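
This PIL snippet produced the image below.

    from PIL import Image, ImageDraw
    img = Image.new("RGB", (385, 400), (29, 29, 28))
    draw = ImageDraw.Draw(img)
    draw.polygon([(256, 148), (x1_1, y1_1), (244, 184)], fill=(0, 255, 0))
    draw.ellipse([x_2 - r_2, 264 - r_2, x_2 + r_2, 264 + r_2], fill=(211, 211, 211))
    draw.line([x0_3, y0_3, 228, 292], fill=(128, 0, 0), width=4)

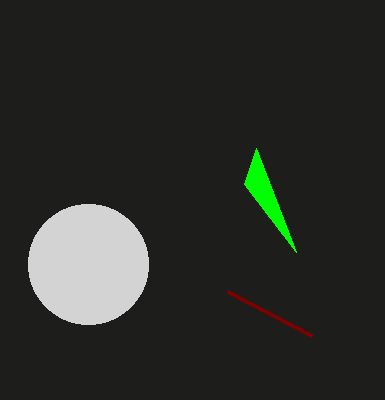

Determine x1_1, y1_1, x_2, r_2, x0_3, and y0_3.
x1_1 = 296, y1_1 = 252, x_2 = 88, r_2 = 60, x0_3 = 312, y0_3 = 336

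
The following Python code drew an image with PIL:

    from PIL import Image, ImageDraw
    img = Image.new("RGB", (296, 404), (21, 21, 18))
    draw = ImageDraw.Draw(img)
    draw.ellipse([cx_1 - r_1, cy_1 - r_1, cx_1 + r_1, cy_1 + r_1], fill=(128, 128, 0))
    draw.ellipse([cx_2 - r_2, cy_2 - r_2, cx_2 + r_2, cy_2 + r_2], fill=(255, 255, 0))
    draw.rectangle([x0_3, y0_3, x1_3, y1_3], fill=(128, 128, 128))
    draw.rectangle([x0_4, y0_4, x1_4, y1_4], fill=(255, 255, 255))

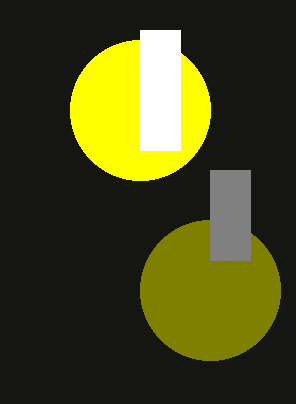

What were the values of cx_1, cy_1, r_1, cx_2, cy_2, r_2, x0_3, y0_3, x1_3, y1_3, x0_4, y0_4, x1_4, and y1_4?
cx_1 = 210, cy_1 = 290, r_1 = 70, cx_2 = 140, cy_2 = 110, r_2 = 70, x0_3 = 210, y0_3 = 170, x1_3 = 250, y1_3 = 260, x0_4 = 140, y0_4 = 30, x1_4 = 180, y1_4 = 150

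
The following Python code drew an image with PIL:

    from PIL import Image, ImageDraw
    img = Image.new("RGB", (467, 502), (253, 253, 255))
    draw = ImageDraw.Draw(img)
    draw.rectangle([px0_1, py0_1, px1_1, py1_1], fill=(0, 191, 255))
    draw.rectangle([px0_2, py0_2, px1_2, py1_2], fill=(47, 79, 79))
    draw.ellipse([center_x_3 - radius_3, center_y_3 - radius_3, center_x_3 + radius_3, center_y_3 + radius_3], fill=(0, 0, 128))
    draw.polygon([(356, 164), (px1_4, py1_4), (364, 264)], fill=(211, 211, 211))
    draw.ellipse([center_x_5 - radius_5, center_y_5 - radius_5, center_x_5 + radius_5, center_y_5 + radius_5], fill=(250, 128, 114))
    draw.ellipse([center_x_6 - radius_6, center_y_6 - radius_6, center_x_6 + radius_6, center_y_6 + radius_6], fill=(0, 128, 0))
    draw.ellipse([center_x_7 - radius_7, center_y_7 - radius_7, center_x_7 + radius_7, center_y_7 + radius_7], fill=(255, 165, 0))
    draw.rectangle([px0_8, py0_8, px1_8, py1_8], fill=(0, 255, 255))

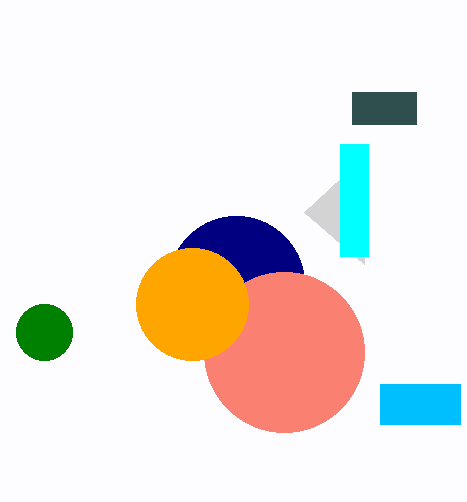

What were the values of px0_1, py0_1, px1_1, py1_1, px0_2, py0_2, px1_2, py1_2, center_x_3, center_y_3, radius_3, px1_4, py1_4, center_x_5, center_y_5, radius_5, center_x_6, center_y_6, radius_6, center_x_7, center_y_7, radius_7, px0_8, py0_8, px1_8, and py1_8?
px0_1 = 380
py0_1 = 384
px1_1 = 460
py1_1 = 424
px0_2 = 352
py0_2 = 92
px1_2 = 416
py1_2 = 124
center_x_3 = 236
center_y_3 = 284
radius_3 = 68
px1_4 = 304
py1_4 = 212
center_x_5 = 284
center_y_5 = 352
radius_5 = 80
center_x_6 = 44
center_y_6 = 332
radius_6 = 28
center_x_7 = 192
center_y_7 = 304
radius_7 = 56
px0_8 = 340
py0_8 = 144
px1_8 = 368
py1_8 = 256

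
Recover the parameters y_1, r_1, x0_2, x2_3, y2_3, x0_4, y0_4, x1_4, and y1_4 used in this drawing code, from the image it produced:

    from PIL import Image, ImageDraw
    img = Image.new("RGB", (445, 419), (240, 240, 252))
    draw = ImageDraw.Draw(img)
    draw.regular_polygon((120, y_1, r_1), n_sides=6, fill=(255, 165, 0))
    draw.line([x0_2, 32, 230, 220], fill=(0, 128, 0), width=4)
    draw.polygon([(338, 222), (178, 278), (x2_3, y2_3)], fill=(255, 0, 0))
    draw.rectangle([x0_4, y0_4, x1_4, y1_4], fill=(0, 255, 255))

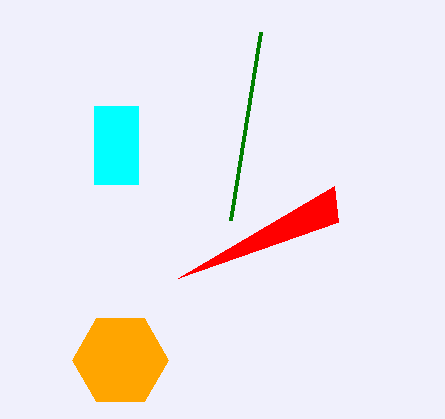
y_1 = 360; r_1 = 48; x0_2 = 260; x2_3 = 334; y2_3 = 186; x0_4 = 94; y0_4 = 106; x1_4 = 138; y1_4 = 184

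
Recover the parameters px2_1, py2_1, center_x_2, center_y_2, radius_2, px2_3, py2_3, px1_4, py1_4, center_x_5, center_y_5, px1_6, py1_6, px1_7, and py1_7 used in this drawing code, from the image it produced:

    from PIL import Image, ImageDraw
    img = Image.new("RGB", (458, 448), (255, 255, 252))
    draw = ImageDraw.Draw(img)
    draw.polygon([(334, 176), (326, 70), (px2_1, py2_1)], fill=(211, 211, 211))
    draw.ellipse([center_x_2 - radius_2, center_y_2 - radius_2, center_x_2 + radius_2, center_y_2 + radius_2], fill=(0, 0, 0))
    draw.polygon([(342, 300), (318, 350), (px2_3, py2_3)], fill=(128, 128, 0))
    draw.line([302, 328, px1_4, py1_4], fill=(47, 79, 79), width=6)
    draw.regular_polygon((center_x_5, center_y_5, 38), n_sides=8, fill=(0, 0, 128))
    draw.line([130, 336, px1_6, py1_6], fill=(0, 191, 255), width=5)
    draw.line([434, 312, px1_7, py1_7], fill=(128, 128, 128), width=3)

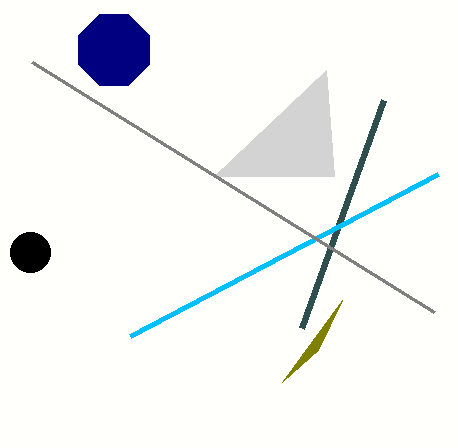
px2_1 = 214
py2_1 = 176
center_x_2 = 30
center_y_2 = 252
radius_2 = 20
px2_3 = 282
py2_3 = 382
px1_4 = 384
py1_4 = 100
center_x_5 = 114
center_y_5 = 50
px1_6 = 438
py1_6 = 174
px1_7 = 32
py1_7 = 62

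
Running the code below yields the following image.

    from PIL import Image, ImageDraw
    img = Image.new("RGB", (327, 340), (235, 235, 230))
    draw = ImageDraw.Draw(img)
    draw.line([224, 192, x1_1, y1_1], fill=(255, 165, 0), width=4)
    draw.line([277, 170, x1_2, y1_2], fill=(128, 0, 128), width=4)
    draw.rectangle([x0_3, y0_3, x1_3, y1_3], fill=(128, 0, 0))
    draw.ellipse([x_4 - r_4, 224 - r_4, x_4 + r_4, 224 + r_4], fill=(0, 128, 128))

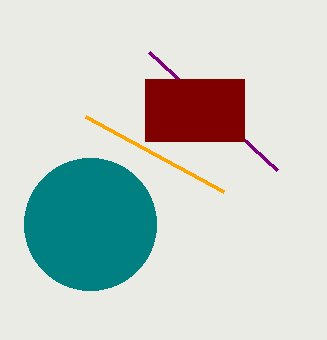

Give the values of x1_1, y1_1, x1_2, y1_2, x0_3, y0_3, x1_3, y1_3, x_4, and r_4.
x1_1 = 86, y1_1 = 117, x1_2 = 149, y1_2 = 52, x0_3 = 145, y0_3 = 79, x1_3 = 244, y1_3 = 141, x_4 = 90, r_4 = 66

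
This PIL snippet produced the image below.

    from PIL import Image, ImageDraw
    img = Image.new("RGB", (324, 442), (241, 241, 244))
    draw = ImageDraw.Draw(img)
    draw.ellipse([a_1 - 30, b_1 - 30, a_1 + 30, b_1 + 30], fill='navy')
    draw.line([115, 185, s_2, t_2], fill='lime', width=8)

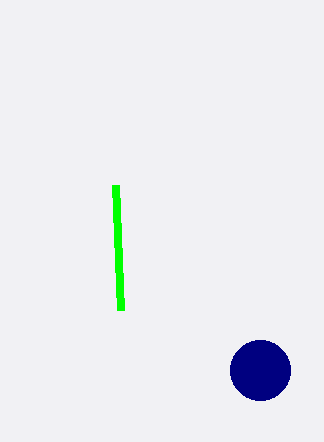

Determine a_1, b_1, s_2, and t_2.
a_1 = 260
b_1 = 370
s_2 = 120
t_2 = 310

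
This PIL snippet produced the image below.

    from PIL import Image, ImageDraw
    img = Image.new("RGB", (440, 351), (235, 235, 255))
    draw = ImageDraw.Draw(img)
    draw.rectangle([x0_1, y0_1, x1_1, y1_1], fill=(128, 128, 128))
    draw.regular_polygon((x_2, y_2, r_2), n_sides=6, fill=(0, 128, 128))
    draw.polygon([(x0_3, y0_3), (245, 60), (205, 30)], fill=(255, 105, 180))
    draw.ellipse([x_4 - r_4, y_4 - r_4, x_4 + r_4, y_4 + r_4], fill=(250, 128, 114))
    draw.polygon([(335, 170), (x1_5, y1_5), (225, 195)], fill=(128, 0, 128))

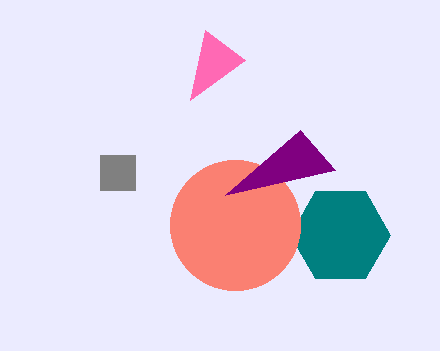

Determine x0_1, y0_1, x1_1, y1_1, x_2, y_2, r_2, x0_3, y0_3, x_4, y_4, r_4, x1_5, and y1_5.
x0_1 = 100; y0_1 = 155; x1_1 = 135; y1_1 = 190; x_2 = 340; y_2 = 235; r_2 = 50; x0_3 = 190; y0_3 = 100; x_4 = 235; y_4 = 225; r_4 = 65; x1_5 = 300; y1_5 = 130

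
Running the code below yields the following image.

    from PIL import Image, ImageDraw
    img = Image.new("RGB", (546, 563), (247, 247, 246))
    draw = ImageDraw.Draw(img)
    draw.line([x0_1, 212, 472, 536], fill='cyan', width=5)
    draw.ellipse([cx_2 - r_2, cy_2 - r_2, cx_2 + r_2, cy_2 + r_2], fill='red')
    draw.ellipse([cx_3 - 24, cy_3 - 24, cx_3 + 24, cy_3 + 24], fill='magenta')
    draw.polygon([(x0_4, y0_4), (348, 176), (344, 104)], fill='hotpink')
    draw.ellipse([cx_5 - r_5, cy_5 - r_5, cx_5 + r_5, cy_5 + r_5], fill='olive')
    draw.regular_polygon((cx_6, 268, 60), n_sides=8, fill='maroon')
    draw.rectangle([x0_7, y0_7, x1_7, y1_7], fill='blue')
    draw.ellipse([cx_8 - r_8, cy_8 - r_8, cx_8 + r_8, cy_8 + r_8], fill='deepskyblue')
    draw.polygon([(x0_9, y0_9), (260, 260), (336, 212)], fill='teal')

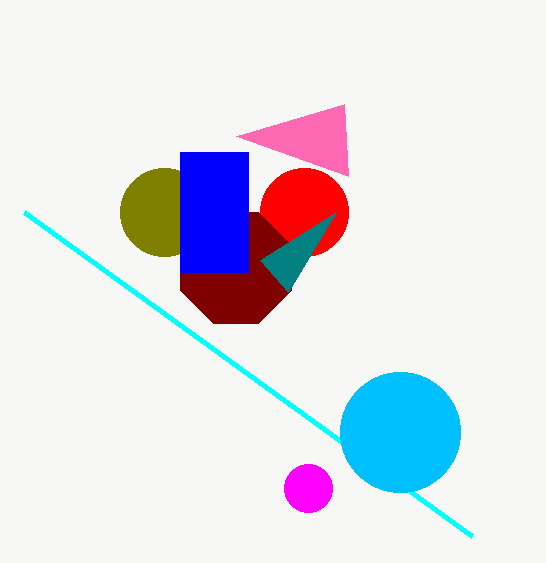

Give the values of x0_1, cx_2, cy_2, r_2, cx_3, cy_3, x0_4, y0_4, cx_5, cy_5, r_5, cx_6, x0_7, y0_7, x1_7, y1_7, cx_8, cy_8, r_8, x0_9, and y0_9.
x0_1 = 24
cx_2 = 304
cy_2 = 212
r_2 = 44
cx_3 = 308
cy_3 = 488
x0_4 = 236
y0_4 = 136
cx_5 = 164
cy_5 = 212
r_5 = 44
cx_6 = 236
x0_7 = 180
y0_7 = 152
x1_7 = 248
y1_7 = 272
cx_8 = 400
cy_8 = 432
r_8 = 60
x0_9 = 288
y0_9 = 292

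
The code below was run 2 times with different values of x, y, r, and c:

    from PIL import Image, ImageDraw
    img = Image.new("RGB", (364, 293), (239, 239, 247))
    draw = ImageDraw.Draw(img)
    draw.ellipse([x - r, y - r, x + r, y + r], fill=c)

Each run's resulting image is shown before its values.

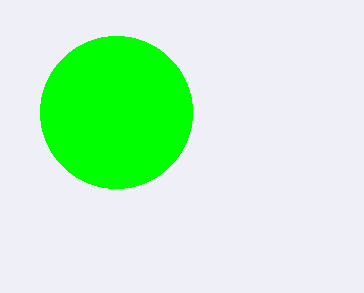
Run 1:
x = 116
y = 112
r = 76
c = 'lime'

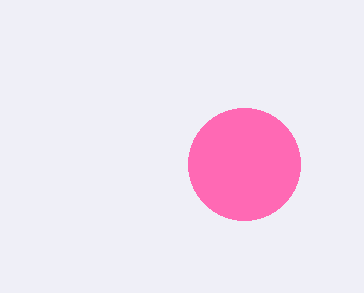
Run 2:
x = 244, y = 164, r = 56, c = 'hotpink'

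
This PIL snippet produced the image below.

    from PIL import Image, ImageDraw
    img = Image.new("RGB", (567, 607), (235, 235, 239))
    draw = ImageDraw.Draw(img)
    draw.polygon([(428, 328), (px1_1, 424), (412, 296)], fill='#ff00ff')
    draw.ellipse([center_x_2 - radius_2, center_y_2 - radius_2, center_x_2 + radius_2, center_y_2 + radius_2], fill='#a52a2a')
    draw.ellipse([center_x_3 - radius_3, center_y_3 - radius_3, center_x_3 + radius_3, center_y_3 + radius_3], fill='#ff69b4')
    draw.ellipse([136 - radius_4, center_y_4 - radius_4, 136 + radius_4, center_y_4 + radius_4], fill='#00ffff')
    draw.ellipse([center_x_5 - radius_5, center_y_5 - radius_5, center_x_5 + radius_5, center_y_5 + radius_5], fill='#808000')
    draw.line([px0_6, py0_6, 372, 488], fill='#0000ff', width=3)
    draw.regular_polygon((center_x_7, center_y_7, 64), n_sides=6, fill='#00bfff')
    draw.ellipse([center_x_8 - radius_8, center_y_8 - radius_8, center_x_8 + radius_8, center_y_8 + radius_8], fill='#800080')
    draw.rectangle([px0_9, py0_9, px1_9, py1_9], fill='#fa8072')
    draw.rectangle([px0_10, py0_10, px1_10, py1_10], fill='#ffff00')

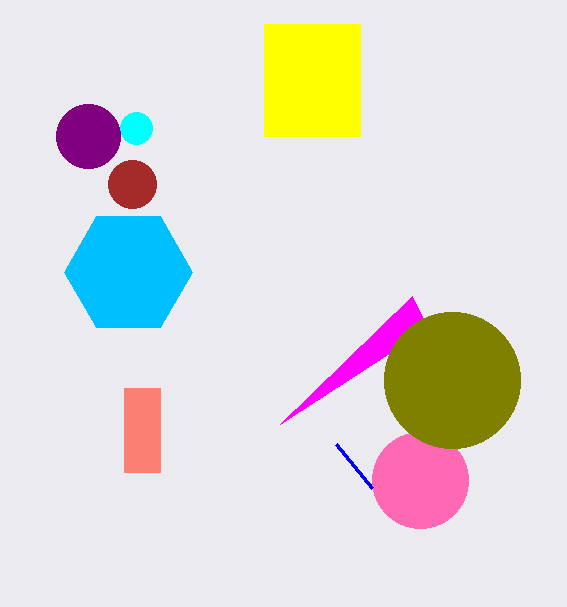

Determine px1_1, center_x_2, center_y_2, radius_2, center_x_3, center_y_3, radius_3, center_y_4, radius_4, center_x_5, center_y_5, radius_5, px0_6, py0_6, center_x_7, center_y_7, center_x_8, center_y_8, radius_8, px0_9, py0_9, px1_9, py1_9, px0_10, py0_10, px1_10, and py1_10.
px1_1 = 280; center_x_2 = 132; center_y_2 = 184; radius_2 = 24; center_x_3 = 420; center_y_3 = 480; radius_3 = 48; center_y_4 = 128; radius_4 = 16; center_x_5 = 452; center_y_5 = 380; radius_5 = 68; px0_6 = 336; py0_6 = 444; center_x_7 = 128; center_y_7 = 272; center_x_8 = 88; center_y_8 = 136; radius_8 = 32; px0_9 = 124; py0_9 = 388; px1_9 = 160; py1_9 = 472; px0_10 = 264; py0_10 = 24; px1_10 = 360; py1_10 = 136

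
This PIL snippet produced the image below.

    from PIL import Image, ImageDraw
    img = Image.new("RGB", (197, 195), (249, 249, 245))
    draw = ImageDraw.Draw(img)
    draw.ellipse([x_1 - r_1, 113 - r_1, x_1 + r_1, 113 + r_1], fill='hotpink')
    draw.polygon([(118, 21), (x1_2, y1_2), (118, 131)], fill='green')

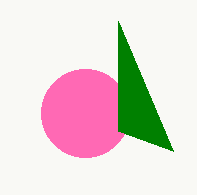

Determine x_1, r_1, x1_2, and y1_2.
x_1 = 85; r_1 = 44; x1_2 = 173; y1_2 = 151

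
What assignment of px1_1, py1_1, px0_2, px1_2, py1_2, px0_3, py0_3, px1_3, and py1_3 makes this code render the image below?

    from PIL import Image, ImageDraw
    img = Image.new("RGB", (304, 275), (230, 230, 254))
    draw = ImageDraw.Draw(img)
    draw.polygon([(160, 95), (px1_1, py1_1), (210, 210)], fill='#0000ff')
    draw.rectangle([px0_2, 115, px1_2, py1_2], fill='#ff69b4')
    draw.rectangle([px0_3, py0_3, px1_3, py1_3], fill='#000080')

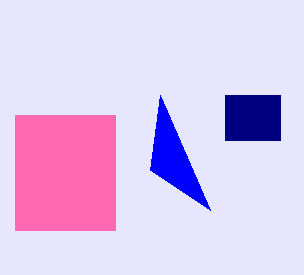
px1_1 = 150; py1_1 = 170; px0_2 = 15; px1_2 = 115; py1_2 = 230; px0_3 = 225; py0_3 = 95; px1_3 = 280; py1_3 = 140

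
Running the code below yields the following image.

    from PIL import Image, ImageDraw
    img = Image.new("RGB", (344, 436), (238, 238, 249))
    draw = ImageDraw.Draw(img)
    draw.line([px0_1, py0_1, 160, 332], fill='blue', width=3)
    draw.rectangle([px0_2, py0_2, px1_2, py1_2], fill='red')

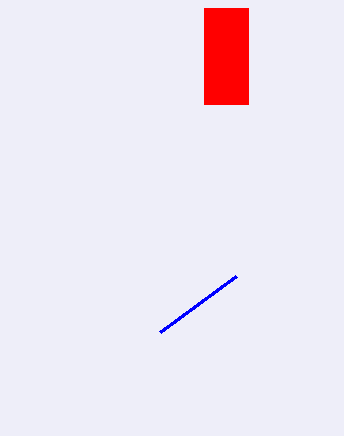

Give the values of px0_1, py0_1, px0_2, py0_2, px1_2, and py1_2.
px0_1 = 236; py0_1 = 276; px0_2 = 204; py0_2 = 8; px1_2 = 248; py1_2 = 104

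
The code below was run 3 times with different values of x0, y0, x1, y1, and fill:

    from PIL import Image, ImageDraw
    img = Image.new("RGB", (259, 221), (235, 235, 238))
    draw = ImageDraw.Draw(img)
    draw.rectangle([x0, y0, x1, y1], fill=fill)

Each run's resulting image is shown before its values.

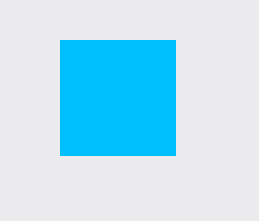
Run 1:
x0 = 60, y0 = 40, x1 = 175, y1 = 155, fill = 'deepskyblue'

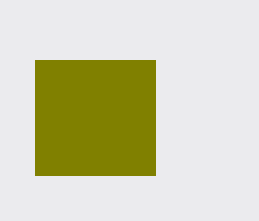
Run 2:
x0 = 35; y0 = 60; x1 = 155; y1 = 175; fill = 'olive'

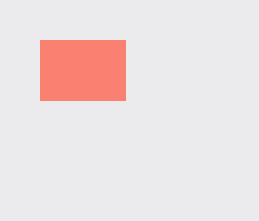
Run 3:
x0 = 40, y0 = 40, x1 = 125, y1 = 100, fill = 'salmon'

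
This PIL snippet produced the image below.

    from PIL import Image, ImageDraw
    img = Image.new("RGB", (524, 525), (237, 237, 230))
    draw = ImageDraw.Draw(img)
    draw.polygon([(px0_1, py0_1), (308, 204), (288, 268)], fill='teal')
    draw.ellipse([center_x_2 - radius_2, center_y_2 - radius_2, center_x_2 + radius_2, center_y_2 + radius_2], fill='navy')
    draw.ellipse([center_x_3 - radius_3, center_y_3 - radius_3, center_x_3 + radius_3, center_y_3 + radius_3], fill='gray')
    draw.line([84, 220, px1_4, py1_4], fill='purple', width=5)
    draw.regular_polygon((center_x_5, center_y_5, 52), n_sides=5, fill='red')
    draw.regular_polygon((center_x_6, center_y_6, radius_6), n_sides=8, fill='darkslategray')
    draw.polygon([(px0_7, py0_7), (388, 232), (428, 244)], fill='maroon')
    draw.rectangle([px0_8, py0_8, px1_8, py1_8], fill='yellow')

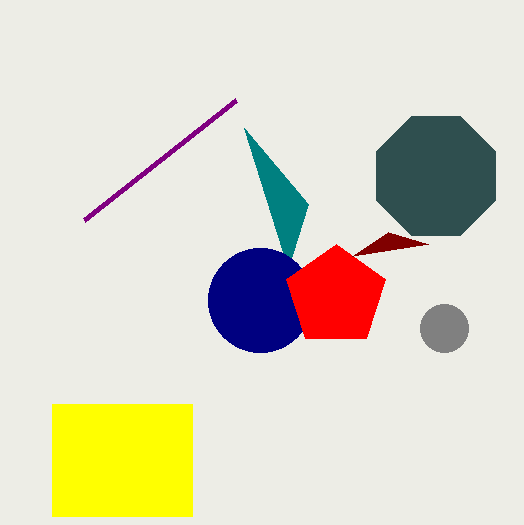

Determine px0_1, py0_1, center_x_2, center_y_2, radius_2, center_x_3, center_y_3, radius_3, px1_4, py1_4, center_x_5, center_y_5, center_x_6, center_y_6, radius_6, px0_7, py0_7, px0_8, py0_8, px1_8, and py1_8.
px0_1 = 244, py0_1 = 128, center_x_2 = 260, center_y_2 = 300, radius_2 = 52, center_x_3 = 444, center_y_3 = 328, radius_3 = 24, px1_4 = 236, py1_4 = 100, center_x_5 = 336, center_y_5 = 296, center_x_6 = 436, center_y_6 = 176, radius_6 = 64, px0_7 = 352, py0_7 = 256, px0_8 = 52, py0_8 = 404, px1_8 = 192, py1_8 = 516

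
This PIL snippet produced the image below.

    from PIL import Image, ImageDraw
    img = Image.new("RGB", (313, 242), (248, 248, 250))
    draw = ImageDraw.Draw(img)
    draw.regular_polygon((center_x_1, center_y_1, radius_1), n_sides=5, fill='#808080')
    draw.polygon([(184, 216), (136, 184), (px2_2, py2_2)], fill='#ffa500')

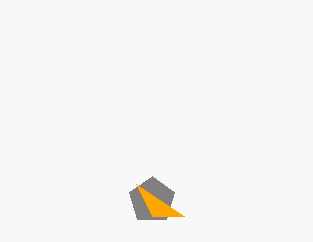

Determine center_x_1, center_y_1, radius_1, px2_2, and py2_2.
center_x_1 = 152
center_y_1 = 200
radius_1 = 24
px2_2 = 152
py2_2 = 216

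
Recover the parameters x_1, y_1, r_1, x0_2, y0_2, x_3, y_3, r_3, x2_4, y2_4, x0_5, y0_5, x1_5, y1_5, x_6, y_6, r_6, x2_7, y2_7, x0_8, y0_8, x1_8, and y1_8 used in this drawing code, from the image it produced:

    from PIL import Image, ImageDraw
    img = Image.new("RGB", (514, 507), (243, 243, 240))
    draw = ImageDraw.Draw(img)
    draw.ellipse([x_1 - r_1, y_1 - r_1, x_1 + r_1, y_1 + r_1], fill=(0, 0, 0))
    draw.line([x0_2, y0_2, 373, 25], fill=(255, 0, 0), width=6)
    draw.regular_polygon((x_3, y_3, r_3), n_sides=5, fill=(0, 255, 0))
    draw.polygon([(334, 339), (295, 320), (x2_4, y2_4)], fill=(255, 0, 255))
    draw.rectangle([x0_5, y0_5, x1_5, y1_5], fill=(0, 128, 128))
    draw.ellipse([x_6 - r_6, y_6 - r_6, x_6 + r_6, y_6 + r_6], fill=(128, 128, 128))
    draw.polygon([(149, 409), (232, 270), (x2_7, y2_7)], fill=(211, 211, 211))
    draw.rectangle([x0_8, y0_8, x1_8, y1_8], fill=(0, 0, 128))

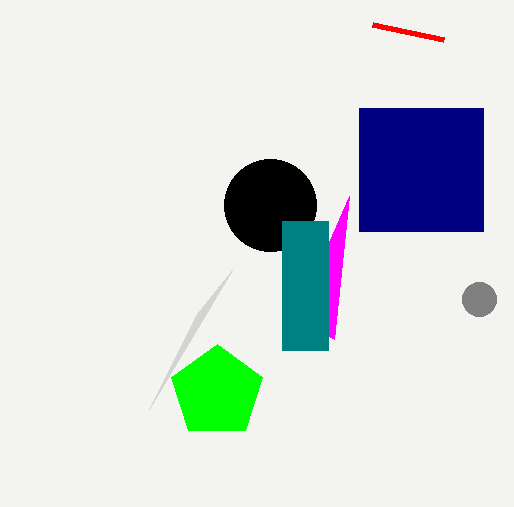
x_1 = 270
y_1 = 205
r_1 = 46
x0_2 = 444
y0_2 = 40
x_3 = 217
y_3 = 392
r_3 = 48
x2_4 = 349
y2_4 = 196
x0_5 = 282
y0_5 = 221
x1_5 = 328
y1_5 = 350
x_6 = 479
y_6 = 299
r_6 = 17
x2_7 = 196
y2_7 = 315
x0_8 = 359
y0_8 = 108
x1_8 = 483
y1_8 = 231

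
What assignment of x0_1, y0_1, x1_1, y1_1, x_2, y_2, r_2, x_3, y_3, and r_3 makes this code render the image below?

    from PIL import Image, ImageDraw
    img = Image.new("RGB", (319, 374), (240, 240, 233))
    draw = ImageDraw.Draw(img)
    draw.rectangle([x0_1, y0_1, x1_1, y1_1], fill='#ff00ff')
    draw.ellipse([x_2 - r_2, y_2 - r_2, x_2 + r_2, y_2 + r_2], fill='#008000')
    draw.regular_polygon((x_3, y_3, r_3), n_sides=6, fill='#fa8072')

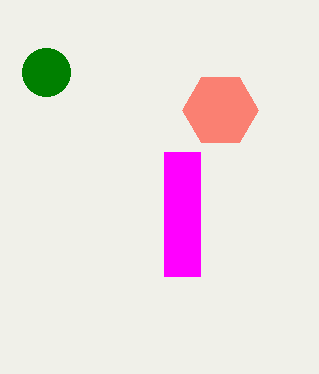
x0_1 = 164, y0_1 = 152, x1_1 = 200, y1_1 = 276, x_2 = 46, y_2 = 72, r_2 = 24, x_3 = 220, y_3 = 110, r_3 = 38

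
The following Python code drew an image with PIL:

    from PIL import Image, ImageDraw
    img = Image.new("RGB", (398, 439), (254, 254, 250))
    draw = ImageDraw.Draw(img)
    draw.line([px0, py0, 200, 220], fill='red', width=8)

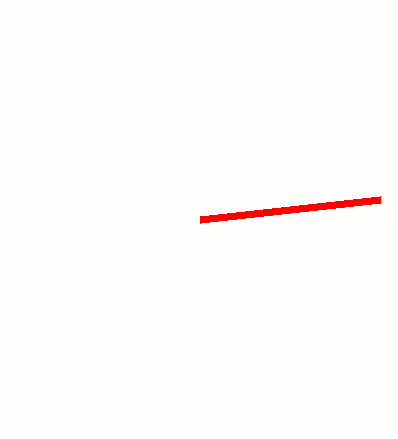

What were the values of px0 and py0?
px0 = 380; py0 = 200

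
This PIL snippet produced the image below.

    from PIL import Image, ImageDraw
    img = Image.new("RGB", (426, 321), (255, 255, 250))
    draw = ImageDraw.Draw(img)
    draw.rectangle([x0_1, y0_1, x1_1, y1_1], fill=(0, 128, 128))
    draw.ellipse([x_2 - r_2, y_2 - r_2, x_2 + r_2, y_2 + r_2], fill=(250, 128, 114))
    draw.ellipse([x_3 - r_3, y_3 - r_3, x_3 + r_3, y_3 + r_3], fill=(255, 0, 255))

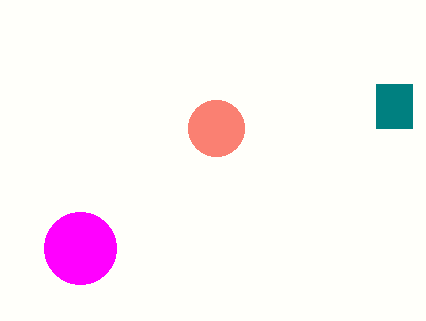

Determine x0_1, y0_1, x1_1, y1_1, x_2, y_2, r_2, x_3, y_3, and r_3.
x0_1 = 376
y0_1 = 84
x1_1 = 412
y1_1 = 128
x_2 = 216
y_2 = 128
r_2 = 28
x_3 = 80
y_3 = 248
r_3 = 36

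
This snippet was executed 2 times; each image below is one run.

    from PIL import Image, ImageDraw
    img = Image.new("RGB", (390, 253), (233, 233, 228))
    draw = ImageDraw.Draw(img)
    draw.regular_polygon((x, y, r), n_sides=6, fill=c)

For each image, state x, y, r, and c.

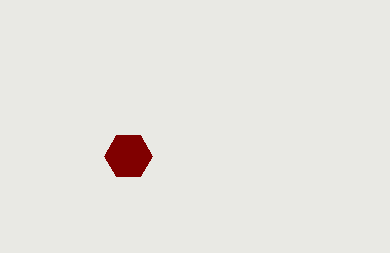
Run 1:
x = 128, y = 156, r = 24, c = 'maroon'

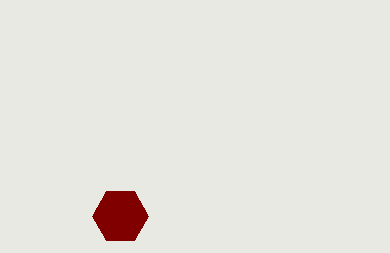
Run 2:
x = 120; y = 216; r = 28; c = 'maroon'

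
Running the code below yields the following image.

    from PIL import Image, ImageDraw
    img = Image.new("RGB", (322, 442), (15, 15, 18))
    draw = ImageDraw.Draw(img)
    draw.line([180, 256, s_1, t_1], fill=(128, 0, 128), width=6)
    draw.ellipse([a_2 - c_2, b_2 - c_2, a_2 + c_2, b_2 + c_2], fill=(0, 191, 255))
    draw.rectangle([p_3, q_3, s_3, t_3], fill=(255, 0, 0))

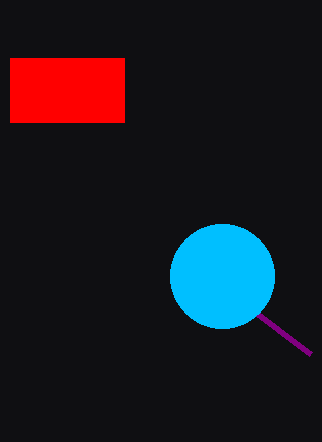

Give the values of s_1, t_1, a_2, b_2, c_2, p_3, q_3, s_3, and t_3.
s_1 = 310, t_1 = 354, a_2 = 222, b_2 = 276, c_2 = 52, p_3 = 10, q_3 = 58, s_3 = 124, t_3 = 122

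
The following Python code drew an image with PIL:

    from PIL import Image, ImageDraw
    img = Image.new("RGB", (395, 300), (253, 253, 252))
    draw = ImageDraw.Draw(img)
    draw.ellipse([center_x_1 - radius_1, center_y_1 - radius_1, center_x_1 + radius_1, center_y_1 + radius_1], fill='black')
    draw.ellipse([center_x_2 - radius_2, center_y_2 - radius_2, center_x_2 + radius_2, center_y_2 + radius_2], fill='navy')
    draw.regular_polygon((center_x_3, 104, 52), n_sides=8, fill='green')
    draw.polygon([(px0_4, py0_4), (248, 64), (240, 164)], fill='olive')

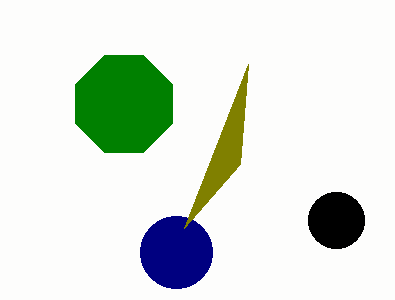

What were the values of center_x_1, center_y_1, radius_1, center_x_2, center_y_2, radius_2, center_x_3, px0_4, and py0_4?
center_x_1 = 336, center_y_1 = 220, radius_1 = 28, center_x_2 = 176, center_y_2 = 252, radius_2 = 36, center_x_3 = 124, px0_4 = 184, py0_4 = 228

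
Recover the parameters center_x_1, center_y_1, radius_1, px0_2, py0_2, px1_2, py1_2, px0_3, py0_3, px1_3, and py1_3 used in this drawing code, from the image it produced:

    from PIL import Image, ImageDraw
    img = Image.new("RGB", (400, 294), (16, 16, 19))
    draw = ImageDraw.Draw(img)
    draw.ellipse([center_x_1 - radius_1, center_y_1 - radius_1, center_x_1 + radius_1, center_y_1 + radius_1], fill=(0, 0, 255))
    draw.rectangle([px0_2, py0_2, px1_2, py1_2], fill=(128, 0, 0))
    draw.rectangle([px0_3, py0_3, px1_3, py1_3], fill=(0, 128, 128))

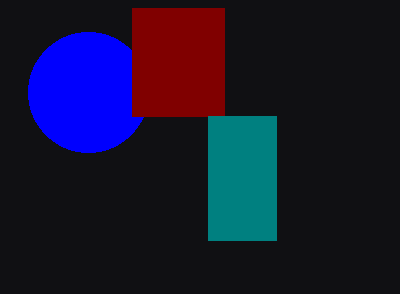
center_x_1 = 88; center_y_1 = 92; radius_1 = 60; px0_2 = 132; py0_2 = 8; px1_2 = 224; py1_2 = 116; px0_3 = 208; py0_3 = 116; px1_3 = 276; py1_3 = 240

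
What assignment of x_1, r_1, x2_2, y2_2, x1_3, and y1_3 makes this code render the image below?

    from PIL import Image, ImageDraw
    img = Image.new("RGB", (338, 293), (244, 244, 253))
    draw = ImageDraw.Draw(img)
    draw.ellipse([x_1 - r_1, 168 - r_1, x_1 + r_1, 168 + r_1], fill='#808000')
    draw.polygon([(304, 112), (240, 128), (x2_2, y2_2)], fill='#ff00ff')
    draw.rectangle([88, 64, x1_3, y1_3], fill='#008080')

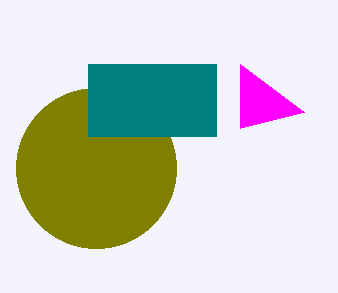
x_1 = 96
r_1 = 80
x2_2 = 240
y2_2 = 64
x1_3 = 216
y1_3 = 136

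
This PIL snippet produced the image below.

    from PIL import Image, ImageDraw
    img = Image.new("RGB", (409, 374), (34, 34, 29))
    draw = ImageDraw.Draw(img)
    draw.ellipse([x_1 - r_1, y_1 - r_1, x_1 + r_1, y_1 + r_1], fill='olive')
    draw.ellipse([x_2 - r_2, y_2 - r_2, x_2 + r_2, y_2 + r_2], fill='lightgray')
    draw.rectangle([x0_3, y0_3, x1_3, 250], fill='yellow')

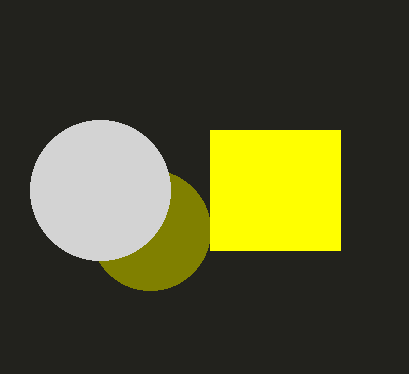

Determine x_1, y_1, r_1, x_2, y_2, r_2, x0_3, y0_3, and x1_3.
x_1 = 150
y_1 = 230
r_1 = 60
x_2 = 100
y_2 = 190
r_2 = 70
x0_3 = 210
y0_3 = 130
x1_3 = 340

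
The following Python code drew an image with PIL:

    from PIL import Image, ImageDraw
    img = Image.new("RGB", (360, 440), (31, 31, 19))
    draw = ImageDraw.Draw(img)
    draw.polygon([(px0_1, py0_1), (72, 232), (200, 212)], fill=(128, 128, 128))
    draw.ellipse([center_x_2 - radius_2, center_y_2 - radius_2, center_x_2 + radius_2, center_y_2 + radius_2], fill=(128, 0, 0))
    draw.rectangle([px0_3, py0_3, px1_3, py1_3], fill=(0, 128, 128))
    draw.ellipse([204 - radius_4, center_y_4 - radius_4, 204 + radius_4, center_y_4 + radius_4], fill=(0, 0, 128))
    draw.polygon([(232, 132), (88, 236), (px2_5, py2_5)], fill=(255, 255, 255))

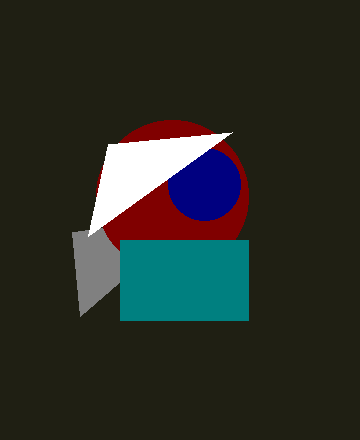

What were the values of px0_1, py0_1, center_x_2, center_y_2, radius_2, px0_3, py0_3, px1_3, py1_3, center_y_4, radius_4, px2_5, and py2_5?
px0_1 = 80
py0_1 = 316
center_x_2 = 172
center_y_2 = 196
radius_2 = 76
px0_3 = 120
py0_3 = 240
px1_3 = 248
py1_3 = 320
center_y_4 = 184
radius_4 = 36
px2_5 = 108
py2_5 = 144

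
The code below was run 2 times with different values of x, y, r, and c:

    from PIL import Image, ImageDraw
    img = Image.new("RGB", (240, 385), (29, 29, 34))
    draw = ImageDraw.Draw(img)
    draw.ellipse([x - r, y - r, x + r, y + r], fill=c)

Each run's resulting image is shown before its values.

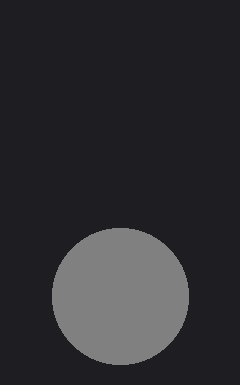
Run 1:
x = 120; y = 296; r = 68; c = 'gray'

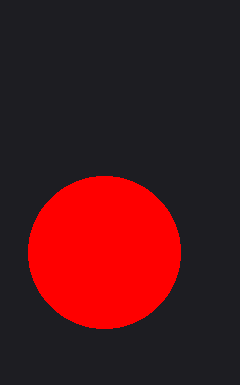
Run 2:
x = 104, y = 252, r = 76, c = 'red'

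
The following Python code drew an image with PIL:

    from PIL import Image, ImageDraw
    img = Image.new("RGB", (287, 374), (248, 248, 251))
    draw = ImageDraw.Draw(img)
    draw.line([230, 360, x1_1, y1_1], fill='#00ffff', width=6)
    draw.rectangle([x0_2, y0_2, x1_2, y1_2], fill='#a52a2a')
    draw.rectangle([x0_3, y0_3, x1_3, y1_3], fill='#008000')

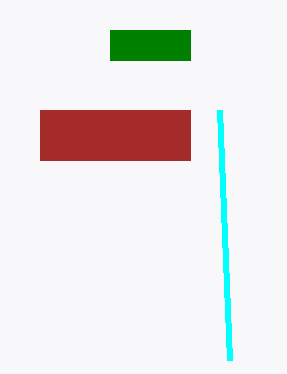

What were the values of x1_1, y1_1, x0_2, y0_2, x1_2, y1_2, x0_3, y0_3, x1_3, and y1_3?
x1_1 = 220
y1_1 = 110
x0_2 = 40
y0_2 = 110
x1_2 = 190
y1_2 = 160
x0_3 = 110
y0_3 = 30
x1_3 = 190
y1_3 = 60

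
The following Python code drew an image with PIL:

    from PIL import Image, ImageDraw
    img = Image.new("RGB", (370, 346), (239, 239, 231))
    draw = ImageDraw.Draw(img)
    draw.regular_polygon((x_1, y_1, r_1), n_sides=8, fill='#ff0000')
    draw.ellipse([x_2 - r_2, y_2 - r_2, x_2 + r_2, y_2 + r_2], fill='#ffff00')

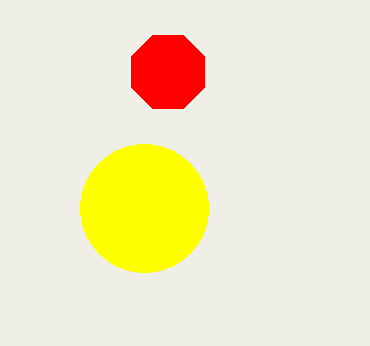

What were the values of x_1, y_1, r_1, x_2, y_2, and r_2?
x_1 = 168, y_1 = 72, r_1 = 40, x_2 = 144, y_2 = 208, r_2 = 64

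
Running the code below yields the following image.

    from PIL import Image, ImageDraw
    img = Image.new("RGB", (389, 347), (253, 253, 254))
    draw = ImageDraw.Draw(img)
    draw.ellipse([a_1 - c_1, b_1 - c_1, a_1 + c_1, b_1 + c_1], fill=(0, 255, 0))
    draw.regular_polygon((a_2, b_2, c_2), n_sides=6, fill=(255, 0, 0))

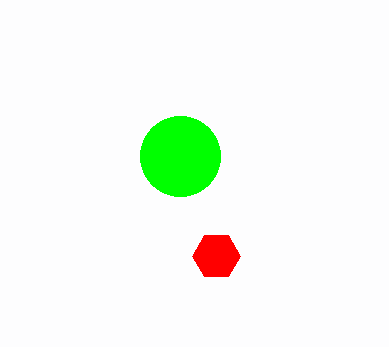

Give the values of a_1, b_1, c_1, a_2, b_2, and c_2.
a_1 = 180
b_1 = 156
c_1 = 40
a_2 = 216
b_2 = 256
c_2 = 24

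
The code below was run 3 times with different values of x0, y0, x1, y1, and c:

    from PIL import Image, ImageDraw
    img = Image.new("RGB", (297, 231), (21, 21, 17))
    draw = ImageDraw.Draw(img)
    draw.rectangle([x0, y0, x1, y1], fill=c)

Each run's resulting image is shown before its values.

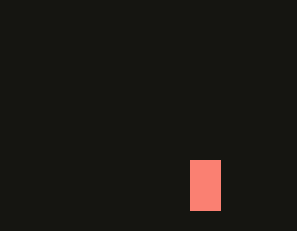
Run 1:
x0 = 190; y0 = 160; x1 = 220; y1 = 210; c = 'salmon'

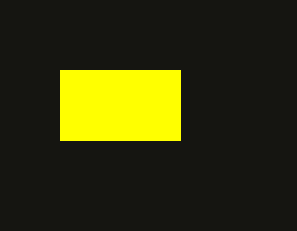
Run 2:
x0 = 60
y0 = 70
x1 = 180
y1 = 140
c = 'yellow'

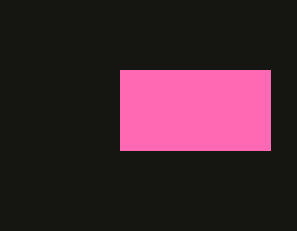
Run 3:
x0 = 120; y0 = 70; x1 = 270; y1 = 150; c = 'hotpink'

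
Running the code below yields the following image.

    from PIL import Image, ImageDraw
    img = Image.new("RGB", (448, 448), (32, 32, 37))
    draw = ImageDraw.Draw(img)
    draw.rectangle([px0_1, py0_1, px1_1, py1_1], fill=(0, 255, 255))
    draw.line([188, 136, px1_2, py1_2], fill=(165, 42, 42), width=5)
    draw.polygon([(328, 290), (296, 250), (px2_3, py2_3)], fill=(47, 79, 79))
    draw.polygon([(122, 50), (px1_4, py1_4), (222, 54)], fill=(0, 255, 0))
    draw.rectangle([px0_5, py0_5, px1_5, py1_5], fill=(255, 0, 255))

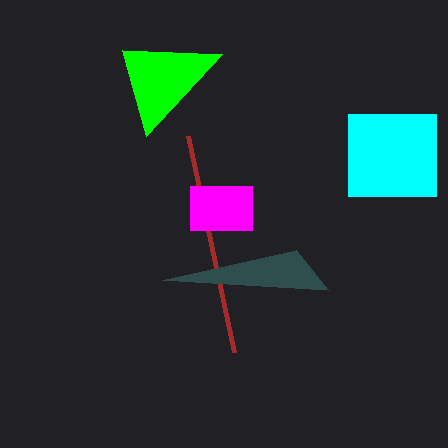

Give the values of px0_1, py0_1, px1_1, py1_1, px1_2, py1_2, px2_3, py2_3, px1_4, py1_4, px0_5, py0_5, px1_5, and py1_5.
px0_1 = 348
py0_1 = 114
px1_1 = 436
py1_1 = 196
px1_2 = 234
py1_2 = 352
px2_3 = 162
py2_3 = 280
px1_4 = 146
py1_4 = 136
px0_5 = 190
py0_5 = 186
px1_5 = 252
py1_5 = 230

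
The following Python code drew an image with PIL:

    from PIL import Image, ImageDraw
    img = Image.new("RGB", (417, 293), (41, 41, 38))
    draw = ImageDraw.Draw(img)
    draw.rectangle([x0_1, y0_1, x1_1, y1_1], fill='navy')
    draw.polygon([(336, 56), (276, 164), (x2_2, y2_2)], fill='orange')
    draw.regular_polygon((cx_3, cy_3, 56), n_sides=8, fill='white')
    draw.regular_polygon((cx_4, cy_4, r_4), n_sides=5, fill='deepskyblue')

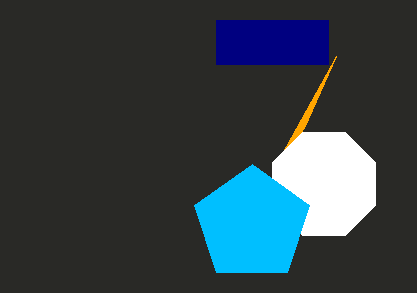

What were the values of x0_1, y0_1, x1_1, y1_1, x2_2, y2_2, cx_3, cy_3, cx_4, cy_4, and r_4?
x0_1 = 216; y0_1 = 20; x1_1 = 328; y1_1 = 64; x2_2 = 304; y2_2 = 128; cx_3 = 324; cy_3 = 184; cx_4 = 252; cy_4 = 224; r_4 = 60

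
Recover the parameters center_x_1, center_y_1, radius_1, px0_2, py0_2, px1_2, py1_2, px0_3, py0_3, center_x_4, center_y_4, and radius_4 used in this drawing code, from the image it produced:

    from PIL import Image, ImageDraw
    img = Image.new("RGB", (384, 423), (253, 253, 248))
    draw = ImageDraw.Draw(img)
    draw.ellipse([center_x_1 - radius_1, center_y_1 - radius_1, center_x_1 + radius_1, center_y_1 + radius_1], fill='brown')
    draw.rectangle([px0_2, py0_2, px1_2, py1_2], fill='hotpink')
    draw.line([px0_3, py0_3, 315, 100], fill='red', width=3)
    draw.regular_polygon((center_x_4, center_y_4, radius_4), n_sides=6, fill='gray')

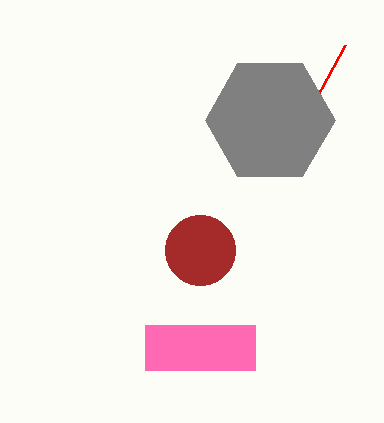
center_x_1 = 200; center_y_1 = 250; radius_1 = 35; px0_2 = 145; py0_2 = 325; px1_2 = 255; py1_2 = 370; px0_3 = 345; py0_3 = 45; center_x_4 = 270; center_y_4 = 120; radius_4 = 65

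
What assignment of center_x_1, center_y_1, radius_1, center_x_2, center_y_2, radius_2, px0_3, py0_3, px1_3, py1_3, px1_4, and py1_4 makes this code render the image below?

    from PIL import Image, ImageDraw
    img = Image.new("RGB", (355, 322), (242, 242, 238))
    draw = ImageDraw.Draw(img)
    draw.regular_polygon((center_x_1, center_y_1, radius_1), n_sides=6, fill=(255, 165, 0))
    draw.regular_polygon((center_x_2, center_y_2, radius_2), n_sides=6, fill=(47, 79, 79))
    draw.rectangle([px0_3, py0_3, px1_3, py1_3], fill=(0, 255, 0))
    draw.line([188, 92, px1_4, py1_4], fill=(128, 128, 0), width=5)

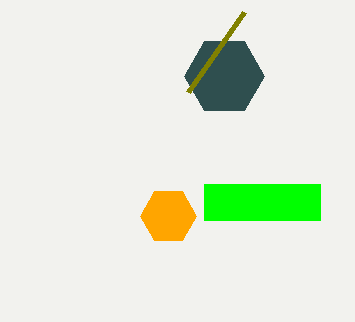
center_x_1 = 168
center_y_1 = 216
radius_1 = 28
center_x_2 = 224
center_y_2 = 76
radius_2 = 40
px0_3 = 204
py0_3 = 184
px1_3 = 320
py1_3 = 220
px1_4 = 244
py1_4 = 12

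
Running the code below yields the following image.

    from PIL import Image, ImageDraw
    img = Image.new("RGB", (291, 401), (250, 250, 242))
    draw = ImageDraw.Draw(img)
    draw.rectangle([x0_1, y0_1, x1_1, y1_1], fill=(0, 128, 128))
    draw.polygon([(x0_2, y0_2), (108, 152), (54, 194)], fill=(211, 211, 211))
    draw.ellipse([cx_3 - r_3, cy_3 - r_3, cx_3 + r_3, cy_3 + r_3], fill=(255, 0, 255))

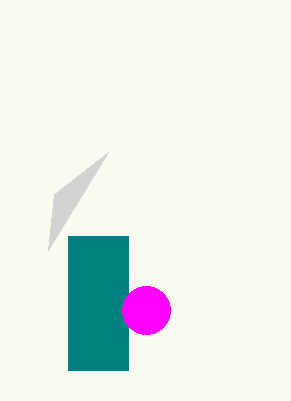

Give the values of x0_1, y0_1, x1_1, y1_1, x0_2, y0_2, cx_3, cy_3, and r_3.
x0_1 = 68, y0_1 = 236, x1_1 = 128, y1_1 = 370, x0_2 = 48, y0_2 = 250, cx_3 = 146, cy_3 = 310, r_3 = 24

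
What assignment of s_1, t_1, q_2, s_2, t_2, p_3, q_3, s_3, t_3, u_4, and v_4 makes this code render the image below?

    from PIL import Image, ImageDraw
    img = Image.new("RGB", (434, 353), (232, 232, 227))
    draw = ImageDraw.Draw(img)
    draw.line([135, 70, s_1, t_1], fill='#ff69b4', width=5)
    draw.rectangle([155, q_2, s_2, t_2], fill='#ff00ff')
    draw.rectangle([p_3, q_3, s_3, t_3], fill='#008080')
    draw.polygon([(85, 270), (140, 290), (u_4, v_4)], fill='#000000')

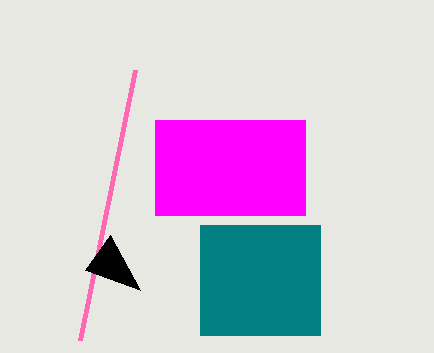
s_1 = 80; t_1 = 340; q_2 = 120; s_2 = 305; t_2 = 215; p_3 = 200; q_3 = 225; s_3 = 320; t_3 = 335; u_4 = 110; v_4 = 235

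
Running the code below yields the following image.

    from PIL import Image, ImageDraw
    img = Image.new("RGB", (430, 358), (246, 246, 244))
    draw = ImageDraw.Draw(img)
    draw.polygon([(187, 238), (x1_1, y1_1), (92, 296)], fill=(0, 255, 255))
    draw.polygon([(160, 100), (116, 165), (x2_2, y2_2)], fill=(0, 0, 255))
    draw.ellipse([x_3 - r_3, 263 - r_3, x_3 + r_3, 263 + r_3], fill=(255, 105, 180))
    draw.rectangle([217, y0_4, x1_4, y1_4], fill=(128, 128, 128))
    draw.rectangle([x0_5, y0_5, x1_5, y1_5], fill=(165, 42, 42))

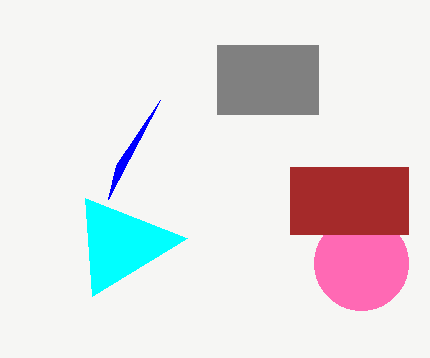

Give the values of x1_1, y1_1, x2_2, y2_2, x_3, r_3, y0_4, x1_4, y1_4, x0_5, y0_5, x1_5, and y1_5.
x1_1 = 85; y1_1 = 198; x2_2 = 108; y2_2 = 199; x_3 = 361; r_3 = 47; y0_4 = 45; x1_4 = 318; y1_4 = 114; x0_5 = 290; y0_5 = 167; x1_5 = 408; y1_5 = 234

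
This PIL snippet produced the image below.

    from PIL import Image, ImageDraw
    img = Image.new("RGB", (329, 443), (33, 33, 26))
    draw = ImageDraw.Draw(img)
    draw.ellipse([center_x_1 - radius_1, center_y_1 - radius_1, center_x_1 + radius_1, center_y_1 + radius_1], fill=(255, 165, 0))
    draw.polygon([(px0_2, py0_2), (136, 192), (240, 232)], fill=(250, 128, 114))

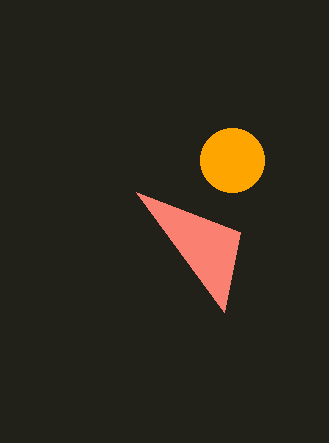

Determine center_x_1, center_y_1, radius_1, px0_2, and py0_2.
center_x_1 = 232; center_y_1 = 160; radius_1 = 32; px0_2 = 224; py0_2 = 312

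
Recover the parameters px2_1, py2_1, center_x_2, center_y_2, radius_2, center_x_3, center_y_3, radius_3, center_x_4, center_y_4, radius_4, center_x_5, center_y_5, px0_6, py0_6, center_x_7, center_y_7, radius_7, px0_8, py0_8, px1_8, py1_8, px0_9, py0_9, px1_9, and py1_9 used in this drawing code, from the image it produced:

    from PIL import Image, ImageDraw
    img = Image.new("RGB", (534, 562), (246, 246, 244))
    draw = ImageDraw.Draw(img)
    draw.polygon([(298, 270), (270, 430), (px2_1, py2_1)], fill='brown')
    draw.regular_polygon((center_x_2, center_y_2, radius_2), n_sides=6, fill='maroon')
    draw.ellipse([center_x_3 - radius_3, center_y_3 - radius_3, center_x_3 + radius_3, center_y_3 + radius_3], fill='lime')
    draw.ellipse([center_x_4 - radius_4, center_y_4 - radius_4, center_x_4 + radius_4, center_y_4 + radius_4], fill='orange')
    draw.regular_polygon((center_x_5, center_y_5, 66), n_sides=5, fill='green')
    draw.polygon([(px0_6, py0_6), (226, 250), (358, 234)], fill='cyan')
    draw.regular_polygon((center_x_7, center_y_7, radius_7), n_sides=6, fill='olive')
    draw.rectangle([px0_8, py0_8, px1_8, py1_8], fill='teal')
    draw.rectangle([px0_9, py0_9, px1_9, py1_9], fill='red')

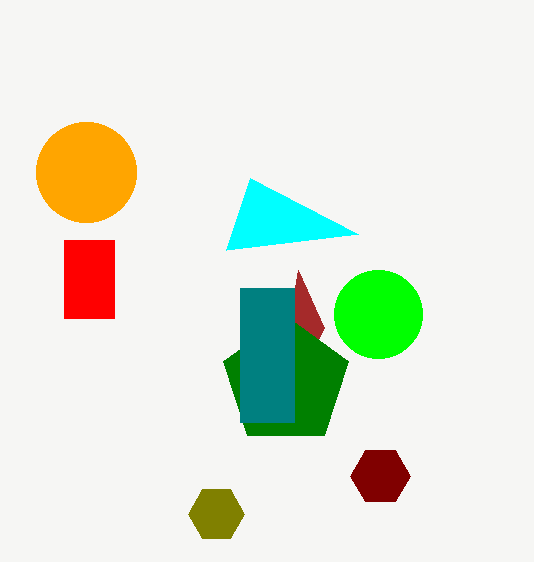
px2_1 = 324, py2_1 = 328, center_x_2 = 380, center_y_2 = 476, radius_2 = 30, center_x_3 = 378, center_y_3 = 314, radius_3 = 44, center_x_4 = 86, center_y_4 = 172, radius_4 = 50, center_x_5 = 286, center_y_5 = 382, px0_6 = 250, py0_6 = 178, center_x_7 = 216, center_y_7 = 514, radius_7 = 28, px0_8 = 240, py0_8 = 288, px1_8 = 294, py1_8 = 422, px0_9 = 64, py0_9 = 240, px1_9 = 114, py1_9 = 318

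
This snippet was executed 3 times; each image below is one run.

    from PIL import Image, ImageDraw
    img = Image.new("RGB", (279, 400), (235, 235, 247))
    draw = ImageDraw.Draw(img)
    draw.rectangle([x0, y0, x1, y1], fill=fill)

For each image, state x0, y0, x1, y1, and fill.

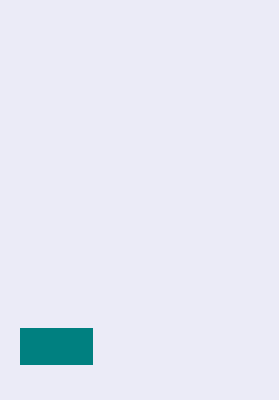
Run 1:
x0 = 20; y0 = 328; x1 = 92; y1 = 364; fill = 'teal'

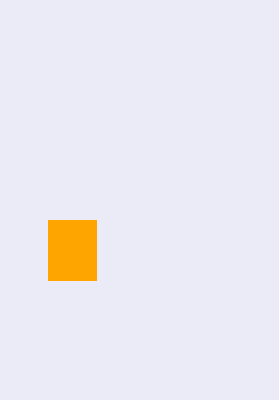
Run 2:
x0 = 48
y0 = 220
x1 = 96
y1 = 280
fill = 'orange'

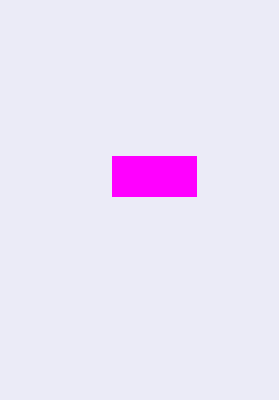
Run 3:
x0 = 112
y0 = 156
x1 = 196
y1 = 196
fill = 'magenta'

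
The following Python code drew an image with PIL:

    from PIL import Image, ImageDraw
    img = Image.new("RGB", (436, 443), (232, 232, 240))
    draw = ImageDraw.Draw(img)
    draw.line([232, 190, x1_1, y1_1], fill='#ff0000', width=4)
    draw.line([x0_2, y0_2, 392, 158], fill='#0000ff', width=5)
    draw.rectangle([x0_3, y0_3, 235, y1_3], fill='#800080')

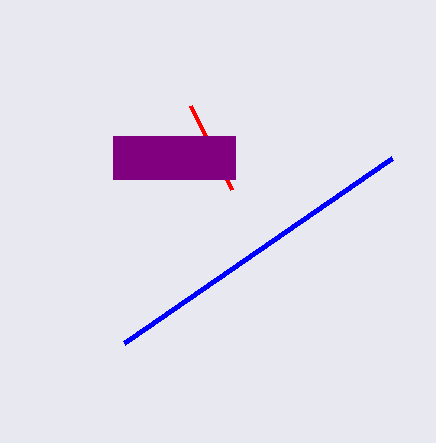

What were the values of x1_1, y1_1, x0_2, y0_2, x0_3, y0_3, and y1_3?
x1_1 = 191, y1_1 = 106, x0_2 = 124, y0_2 = 343, x0_3 = 113, y0_3 = 136, y1_3 = 179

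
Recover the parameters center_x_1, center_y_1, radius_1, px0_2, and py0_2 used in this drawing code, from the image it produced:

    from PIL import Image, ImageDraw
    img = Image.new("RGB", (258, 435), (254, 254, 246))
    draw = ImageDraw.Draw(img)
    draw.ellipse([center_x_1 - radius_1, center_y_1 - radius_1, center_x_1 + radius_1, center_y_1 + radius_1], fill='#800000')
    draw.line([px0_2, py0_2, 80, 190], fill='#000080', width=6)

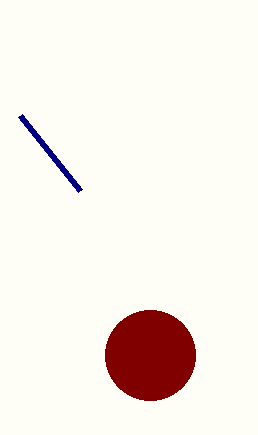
center_x_1 = 150; center_y_1 = 355; radius_1 = 45; px0_2 = 20; py0_2 = 115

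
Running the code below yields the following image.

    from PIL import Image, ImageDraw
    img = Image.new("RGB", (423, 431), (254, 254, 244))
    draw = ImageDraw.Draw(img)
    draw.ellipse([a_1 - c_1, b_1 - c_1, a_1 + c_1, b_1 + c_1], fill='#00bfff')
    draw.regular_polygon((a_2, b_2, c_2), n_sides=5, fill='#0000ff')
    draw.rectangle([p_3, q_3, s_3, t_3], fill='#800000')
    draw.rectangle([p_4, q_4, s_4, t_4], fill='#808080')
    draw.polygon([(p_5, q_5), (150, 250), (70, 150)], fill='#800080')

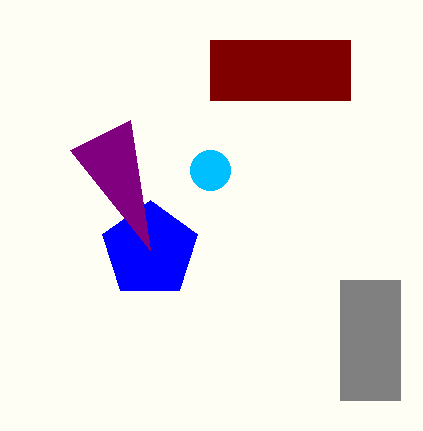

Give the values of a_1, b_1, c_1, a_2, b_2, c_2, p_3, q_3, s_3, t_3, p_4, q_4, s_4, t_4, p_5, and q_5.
a_1 = 210; b_1 = 170; c_1 = 20; a_2 = 150; b_2 = 250; c_2 = 50; p_3 = 210; q_3 = 40; s_3 = 350; t_3 = 100; p_4 = 340; q_4 = 280; s_4 = 400; t_4 = 400; p_5 = 130; q_5 = 120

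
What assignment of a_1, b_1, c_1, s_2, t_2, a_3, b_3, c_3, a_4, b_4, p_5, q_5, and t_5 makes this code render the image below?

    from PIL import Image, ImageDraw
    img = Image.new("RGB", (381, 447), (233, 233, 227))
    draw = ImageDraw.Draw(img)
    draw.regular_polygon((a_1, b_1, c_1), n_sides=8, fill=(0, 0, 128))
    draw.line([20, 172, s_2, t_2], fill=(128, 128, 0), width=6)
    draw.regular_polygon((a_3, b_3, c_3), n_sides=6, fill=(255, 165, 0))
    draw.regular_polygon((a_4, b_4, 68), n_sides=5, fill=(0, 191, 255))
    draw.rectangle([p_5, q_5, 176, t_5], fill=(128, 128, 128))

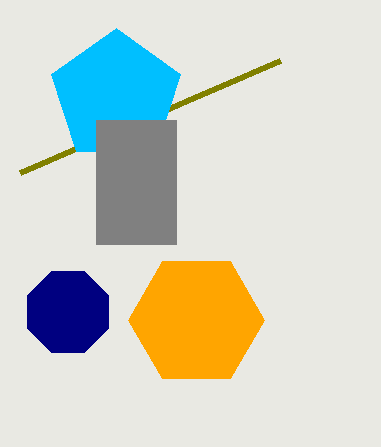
a_1 = 68; b_1 = 312; c_1 = 44; s_2 = 280; t_2 = 60; a_3 = 196; b_3 = 320; c_3 = 68; a_4 = 116; b_4 = 96; p_5 = 96; q_5 = 120; t_5 = 244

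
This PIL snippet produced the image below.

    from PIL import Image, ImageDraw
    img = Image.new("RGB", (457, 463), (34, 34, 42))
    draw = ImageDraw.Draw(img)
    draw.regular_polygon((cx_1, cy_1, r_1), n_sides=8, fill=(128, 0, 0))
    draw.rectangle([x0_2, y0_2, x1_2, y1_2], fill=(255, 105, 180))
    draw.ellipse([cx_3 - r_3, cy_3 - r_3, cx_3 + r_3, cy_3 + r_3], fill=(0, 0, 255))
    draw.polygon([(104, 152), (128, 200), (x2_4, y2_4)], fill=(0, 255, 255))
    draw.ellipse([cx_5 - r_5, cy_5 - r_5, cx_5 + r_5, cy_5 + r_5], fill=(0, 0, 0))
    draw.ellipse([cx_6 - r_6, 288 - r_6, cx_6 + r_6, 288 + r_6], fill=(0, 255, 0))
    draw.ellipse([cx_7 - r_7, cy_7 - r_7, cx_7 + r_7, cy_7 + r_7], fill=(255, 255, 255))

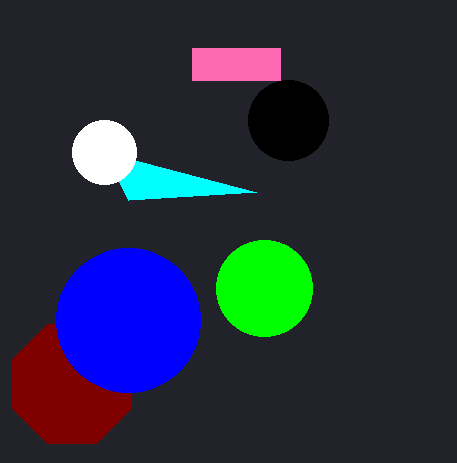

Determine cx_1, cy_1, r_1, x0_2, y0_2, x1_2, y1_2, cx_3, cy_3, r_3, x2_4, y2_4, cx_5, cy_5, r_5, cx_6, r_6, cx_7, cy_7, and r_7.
cx_1 = 72, cy_1 = 384, r_1 = 64, x0_2 = 192, y0_2 = 48, x1_2 = 280, y1_2 = 80, cx_3 = 128, cy_3 = 320, r_3 = 72, x2_4 = 256, y2_4 = 192, cx_5 = 288, cy_5 = 120, r_5 = 40, cx_6 = 264, r_6 = 48, cx_7 = 104, cy_7 = 152, r_7 = 32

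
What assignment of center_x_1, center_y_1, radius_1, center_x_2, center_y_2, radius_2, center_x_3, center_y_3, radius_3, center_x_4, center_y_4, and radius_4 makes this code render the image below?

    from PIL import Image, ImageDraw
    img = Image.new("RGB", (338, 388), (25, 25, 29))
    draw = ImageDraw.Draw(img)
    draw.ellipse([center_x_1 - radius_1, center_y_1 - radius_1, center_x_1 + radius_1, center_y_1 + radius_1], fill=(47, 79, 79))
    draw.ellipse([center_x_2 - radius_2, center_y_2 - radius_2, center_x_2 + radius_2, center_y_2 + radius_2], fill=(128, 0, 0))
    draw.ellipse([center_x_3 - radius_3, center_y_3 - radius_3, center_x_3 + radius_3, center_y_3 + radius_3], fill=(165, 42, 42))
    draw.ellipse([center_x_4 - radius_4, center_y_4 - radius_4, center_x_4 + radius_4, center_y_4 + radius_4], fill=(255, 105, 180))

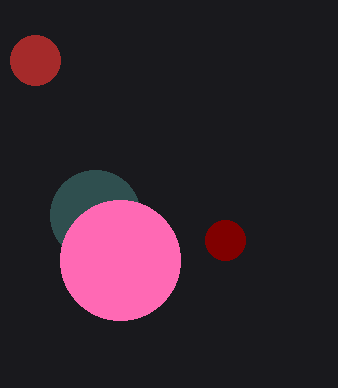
center_x_1 = 95
center_y_1 = 215
radius_1 = 45
center_x_2 = 225
center_y_2 = 240
radius_2 = 20
center_x_3 = 35
center_y_3 = 60
radius_3 = 25
center_x_4 = 120
center_y_4 = 260
radius_4 = 60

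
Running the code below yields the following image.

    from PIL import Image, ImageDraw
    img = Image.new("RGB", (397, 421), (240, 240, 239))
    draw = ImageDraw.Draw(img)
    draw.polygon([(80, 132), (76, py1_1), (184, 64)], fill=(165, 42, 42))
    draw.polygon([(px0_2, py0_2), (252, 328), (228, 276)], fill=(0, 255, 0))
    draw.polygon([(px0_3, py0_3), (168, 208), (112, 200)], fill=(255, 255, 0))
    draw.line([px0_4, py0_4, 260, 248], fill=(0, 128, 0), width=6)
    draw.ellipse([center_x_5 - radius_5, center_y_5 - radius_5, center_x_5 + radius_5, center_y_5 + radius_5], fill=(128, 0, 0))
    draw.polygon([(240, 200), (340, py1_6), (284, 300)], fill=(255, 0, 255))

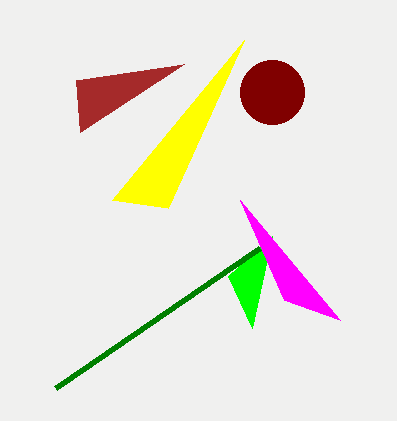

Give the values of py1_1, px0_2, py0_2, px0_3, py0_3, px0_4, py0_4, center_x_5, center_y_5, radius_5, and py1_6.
py1_1 = 80; px0_2 = 272; py0_2 = 236; px0_3 = 244; py0_3 = 40; px0_4 = 56; py0_4 = 388; center_x_5 = 272; center_y_5 = 92; radius_5 = 32; py1_6 = 320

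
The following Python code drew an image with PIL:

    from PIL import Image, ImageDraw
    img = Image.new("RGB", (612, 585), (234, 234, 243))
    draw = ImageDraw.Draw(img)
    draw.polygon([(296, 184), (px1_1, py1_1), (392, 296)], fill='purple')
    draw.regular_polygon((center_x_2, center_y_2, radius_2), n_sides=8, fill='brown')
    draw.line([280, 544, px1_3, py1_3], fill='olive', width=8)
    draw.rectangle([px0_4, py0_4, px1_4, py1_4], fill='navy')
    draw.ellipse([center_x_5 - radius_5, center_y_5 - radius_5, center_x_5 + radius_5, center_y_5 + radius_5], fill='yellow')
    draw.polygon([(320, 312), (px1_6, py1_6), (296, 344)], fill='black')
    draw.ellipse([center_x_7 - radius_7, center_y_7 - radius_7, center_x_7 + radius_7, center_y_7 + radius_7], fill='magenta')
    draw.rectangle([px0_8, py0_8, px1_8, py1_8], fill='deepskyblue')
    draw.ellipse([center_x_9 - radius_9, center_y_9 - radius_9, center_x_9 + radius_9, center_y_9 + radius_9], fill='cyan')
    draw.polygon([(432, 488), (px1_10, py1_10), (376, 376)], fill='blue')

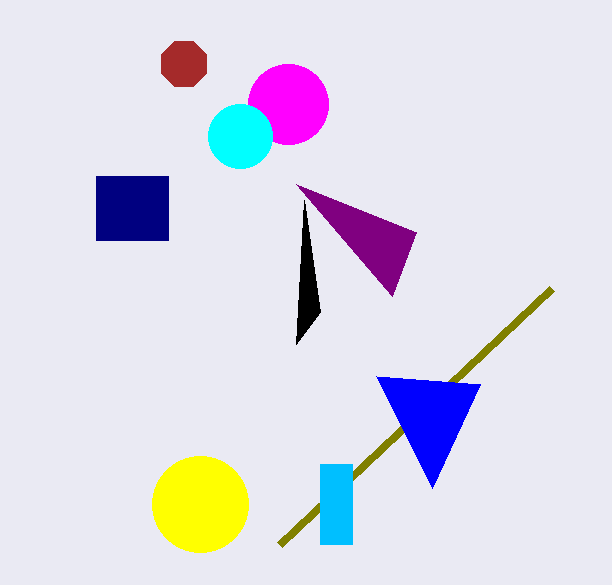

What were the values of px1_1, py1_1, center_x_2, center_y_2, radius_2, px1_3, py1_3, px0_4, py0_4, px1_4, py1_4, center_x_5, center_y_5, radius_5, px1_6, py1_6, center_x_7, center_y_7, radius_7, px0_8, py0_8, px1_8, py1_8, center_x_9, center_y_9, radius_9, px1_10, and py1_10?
px1_1 = 416
py1_1 = 232
center_x_2 = 184
center_y_2 = 64
radius_2 = 24
px1_3 = 552
py1_3 = 288
px0_4 = 96
py0_4 = 176
px1_4 = 168
py1_4 = 240
center_x_5 = 200
center_y_5 = 504
radius_5 = 48
px1_6 = 304
py1_6 = 200
center_x_7 = 288
center_y_7 = 104
radius_7 = 40
px0_8 = 320
py0_8 = 464
px1_8 = 352
py1_8 = 544
center_x_9 = 240
center_y_9 = 136
radius_9 = 32
px1_10 = 480
py1_10 = 384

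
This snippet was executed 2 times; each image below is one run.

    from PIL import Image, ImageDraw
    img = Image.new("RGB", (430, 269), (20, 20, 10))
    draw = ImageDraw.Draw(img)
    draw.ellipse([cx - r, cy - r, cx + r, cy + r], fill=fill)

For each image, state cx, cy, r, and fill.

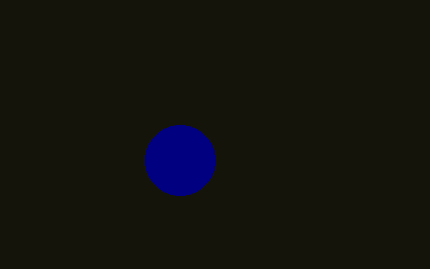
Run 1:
cx = 180; cy = 160; r = 35; fill = 'navy'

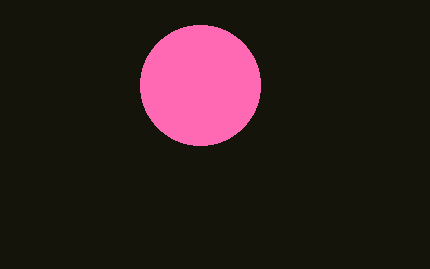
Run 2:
cx = 200; cy = 85; r = 60; fill = 'hotpink'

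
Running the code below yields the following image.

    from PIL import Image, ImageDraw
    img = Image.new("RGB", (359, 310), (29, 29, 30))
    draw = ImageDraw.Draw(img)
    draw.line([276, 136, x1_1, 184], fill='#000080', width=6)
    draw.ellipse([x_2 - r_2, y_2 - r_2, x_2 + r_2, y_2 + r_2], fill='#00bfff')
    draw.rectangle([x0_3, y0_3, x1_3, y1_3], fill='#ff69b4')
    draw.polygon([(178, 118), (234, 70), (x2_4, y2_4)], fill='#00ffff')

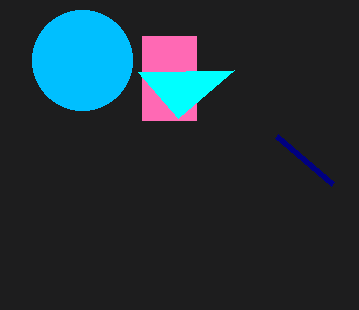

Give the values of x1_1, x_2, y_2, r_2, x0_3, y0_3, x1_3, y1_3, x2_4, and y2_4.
x1_1 = 332, x_2 = 82, y_2 = 60, r_2 = 50, x0_3 = 142, y0_3 = 36, x1_3 = 196, y1_3 = 120, x2_4 = 138, y2_4 = 72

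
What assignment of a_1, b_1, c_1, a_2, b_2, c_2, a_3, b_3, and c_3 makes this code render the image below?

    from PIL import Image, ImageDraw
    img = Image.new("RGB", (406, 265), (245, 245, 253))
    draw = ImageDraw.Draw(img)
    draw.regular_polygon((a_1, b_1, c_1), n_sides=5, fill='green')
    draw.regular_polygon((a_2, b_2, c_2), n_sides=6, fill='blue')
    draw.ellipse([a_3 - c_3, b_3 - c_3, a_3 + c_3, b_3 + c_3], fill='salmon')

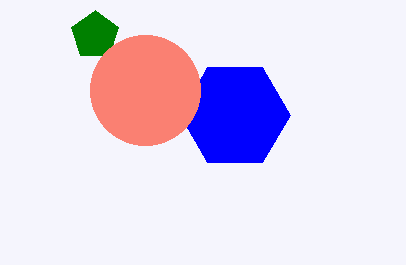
a_1 = 95, b_1 = 35, c_1 = 25, a_2 = 235, b_2 = 115, c_2 = 55, a_3 = 145, b_3 = 90, c_3 = 55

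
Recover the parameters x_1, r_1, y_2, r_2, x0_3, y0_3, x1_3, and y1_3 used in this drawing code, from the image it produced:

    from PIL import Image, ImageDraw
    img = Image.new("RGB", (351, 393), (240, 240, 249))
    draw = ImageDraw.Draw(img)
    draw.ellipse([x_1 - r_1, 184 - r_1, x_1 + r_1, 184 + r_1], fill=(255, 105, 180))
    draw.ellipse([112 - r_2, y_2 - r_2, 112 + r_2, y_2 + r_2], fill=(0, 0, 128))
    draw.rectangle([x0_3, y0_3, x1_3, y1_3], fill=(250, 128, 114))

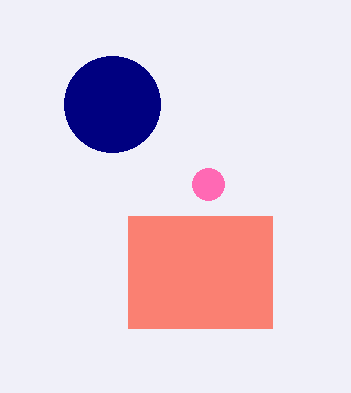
x_1 = 208; r_1 = 16; y_2 = 104; r_2 = 48; x0_3 = 128; y0_3 = 216; x1_3 = 272; y1_3 = 328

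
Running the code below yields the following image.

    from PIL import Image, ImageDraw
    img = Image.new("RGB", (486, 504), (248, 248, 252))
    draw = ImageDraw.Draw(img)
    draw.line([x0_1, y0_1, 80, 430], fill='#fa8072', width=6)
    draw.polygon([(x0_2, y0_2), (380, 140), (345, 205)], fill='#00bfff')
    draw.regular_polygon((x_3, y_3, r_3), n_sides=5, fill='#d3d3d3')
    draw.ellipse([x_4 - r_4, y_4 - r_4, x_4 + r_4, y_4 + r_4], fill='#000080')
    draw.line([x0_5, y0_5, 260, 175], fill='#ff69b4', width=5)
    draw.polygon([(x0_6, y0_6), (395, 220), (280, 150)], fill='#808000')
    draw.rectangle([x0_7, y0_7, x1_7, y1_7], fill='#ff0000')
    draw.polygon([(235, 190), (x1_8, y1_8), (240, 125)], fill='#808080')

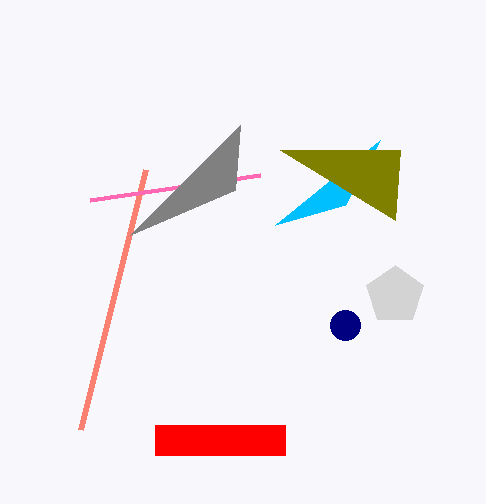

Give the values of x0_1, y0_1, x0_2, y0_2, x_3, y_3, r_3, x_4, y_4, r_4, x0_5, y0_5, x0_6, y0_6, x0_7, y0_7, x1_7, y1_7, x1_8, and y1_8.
x0_1 = 145; y0_1 = 170; x0_2 = 275; y0_2 = 225; x_3 = 395; y_3 = 295; r_3 = 30; x_4 = 345; y_4 = 325; r_4 = 15; x0_5 = 90; y0_5 = 200; x0_6 = 400; y0_6 = 150; x0_7 = 155; y0_7 = 425; x1_7 = 285; y1_7 = 455; x1_8 = 130; y1_8 = 235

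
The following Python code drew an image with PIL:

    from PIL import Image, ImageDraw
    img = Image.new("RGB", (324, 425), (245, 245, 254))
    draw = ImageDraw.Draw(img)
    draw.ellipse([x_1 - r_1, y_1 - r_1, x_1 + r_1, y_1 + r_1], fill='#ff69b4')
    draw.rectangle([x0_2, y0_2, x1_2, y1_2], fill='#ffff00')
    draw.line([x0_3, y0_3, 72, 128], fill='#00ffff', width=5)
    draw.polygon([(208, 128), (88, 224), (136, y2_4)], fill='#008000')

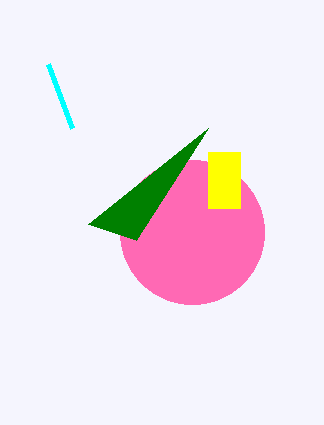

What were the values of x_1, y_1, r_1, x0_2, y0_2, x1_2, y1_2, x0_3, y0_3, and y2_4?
x_1 = 192; y_1 = 232; r_1 = 72; x0_2 = 208; y0_2 = 152; x1_2 = 240; y1_2 = 208; x0_3 = 48; y0_3 = 64; y2_4 = 240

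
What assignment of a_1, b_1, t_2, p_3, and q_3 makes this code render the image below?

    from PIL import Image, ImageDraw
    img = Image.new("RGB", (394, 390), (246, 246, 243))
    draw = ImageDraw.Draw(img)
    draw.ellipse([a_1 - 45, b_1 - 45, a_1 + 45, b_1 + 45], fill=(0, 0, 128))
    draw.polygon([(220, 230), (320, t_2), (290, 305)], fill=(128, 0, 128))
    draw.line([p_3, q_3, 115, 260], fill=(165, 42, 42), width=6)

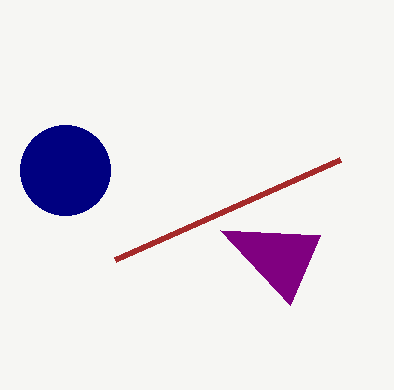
a_1 = 65, b_1 = 170, t_2 = 235, p_3 = 340, q_3 = 160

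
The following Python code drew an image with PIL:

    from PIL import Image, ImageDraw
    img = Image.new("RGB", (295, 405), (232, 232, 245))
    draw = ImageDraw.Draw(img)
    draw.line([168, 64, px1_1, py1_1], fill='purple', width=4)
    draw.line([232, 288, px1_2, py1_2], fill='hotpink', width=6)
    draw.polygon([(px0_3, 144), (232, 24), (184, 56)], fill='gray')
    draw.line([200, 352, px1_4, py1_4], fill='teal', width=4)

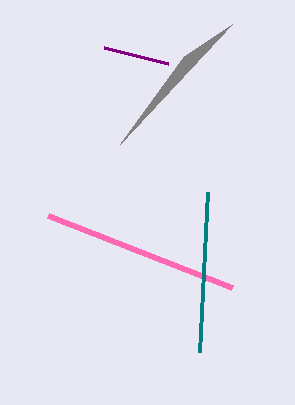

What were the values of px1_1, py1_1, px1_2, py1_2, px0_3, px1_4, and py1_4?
px1_1 = 104
py1_1 = 48
px1_2 = 48
py1_2 = 216
px0_3 = 120
px1_4 = 208
py1_4 = 192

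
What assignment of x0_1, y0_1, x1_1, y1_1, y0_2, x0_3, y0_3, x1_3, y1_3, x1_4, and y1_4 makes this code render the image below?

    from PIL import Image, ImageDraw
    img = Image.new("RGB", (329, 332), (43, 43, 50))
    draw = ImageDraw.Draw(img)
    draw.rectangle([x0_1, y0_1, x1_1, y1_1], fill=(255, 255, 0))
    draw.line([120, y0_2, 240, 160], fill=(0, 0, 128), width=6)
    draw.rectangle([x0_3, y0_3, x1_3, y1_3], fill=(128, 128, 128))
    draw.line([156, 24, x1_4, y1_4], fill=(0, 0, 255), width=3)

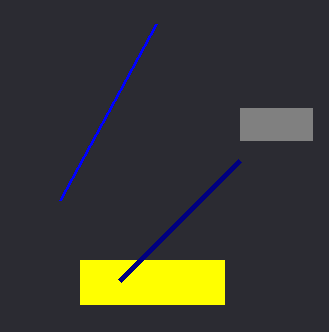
x0_1 = 80, y0_1 = 260, x1_1 = 224, y1_1 = 304, y0_2 = 280, x0_3 = 240, y0_3 = 108, x1_3 = 312, y1_3 = 140, x1_4 = 60, y1_4 = 200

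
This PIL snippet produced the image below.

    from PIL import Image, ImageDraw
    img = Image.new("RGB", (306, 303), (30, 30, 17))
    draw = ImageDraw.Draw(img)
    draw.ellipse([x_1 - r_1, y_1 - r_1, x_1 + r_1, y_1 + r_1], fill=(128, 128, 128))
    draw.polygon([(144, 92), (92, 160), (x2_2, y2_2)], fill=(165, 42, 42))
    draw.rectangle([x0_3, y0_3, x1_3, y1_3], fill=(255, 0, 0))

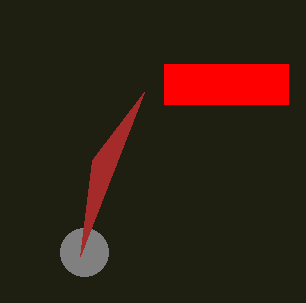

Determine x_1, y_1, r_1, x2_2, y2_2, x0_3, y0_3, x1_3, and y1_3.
x_1 = 84; y_1 = 252; r_1 = 24; x2_2 = 80; y2_2 = 256; x0_3 = 164; y0_3 = 64; x1_3 = 288; y1_3 = 104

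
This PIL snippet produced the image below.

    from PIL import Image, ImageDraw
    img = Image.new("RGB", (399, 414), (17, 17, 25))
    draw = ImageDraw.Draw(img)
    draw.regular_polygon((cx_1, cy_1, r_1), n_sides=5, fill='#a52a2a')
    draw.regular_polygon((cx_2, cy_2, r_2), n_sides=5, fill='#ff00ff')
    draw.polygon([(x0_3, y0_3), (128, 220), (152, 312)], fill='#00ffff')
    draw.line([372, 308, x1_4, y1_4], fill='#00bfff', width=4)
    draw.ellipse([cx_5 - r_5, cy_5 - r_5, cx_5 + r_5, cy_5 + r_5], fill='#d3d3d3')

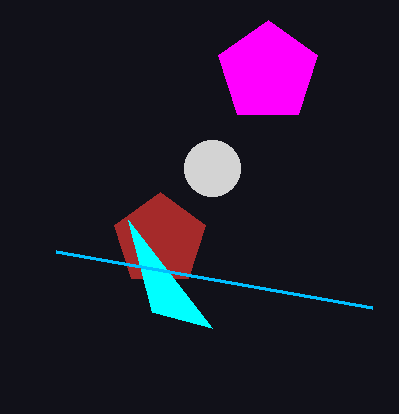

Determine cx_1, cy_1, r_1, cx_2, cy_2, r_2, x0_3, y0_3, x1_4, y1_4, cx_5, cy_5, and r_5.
cx_1 = 160; cy_1 = 240; r_1 = 48; cx_2 = 268; cy_2 = 72; r_2 = 52; x0_3 = 212; y0_3 = 328; x1_4 = 56; y1_4 = 252; cx_5 = 212; cy_5 = 168; r_5 = 28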